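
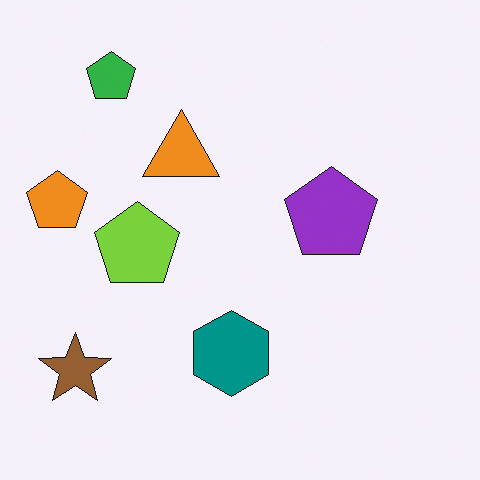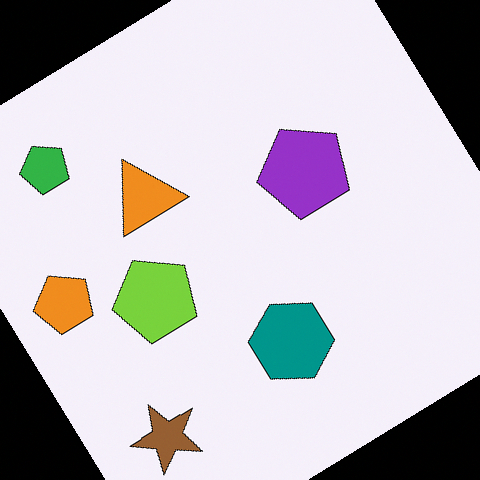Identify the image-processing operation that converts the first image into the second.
It was rotated counter-clockwise by a large amount — several tens of degrees.

Every shape is tilted by the same angle and the image corners show triangular fill wedges — a whole-image rotation by a non-right angle.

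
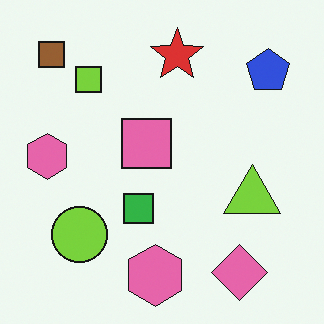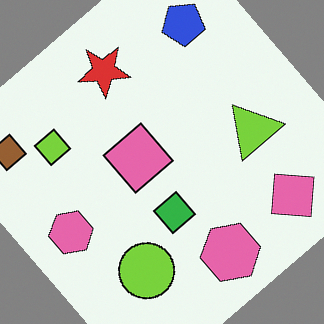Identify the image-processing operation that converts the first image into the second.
The second image is the first rotated counter-clockwise by a large amount — several tens of degrees.

Every shape is tilted by the same angle and the image corners show triangular fill wedges — a whole-image rotation by a non-right angle.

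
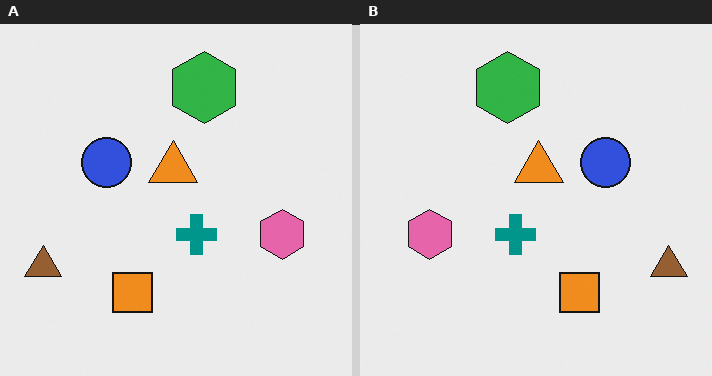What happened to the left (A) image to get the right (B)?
This is the original image flipped horizontally (left ↔ right).

The brown triangle is in the bottom-left of the left (A) image and the bottom-right of the right (B) — shapes on opposite sides of the vertical midline have swapped in a mirror flip.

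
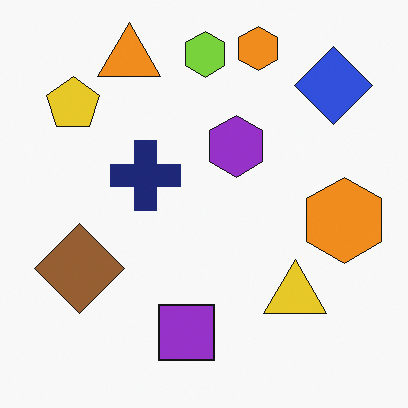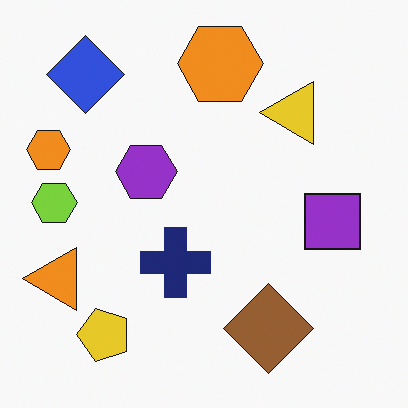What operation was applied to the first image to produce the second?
Rotated 90° counter-clockwise.

The blue diamond sits in the top-right of the first image and the top-left of the second — consistent with a whole-image 90° counter-clockwise rotation.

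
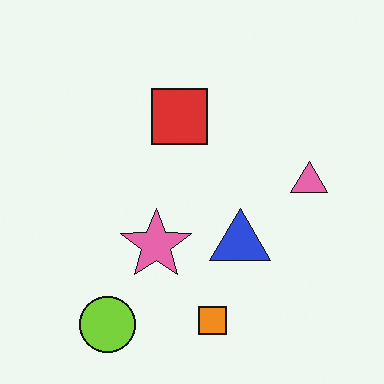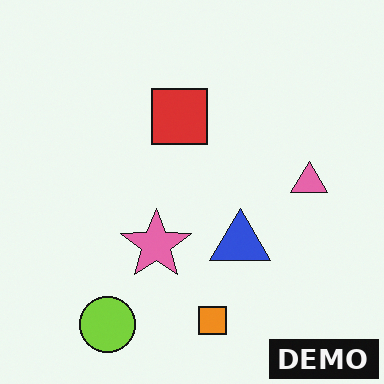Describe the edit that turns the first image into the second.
This is the original image watermarked with the text "DEMO" in the lower-right corner.

A dark label reading "DEMO" appears in the lower-right corner.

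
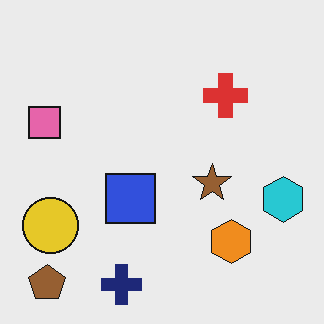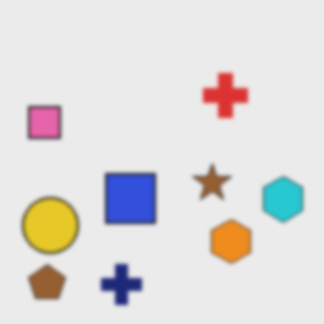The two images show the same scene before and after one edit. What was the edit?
It was lightly blurred.

Shape edges and outlines are uniformly softened across the whole image.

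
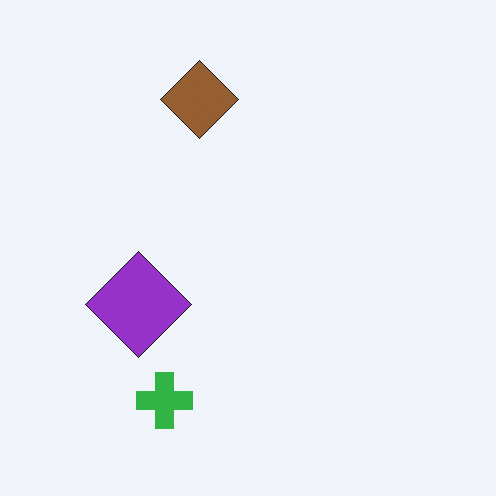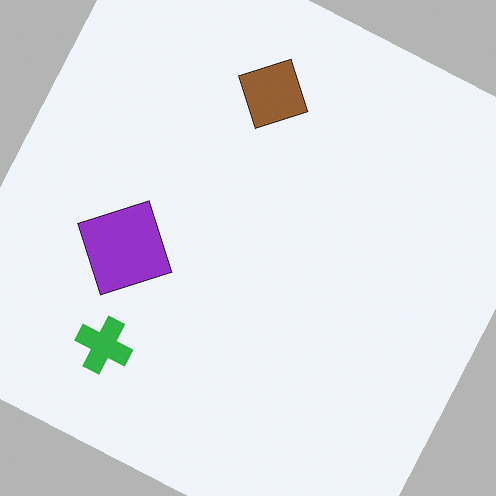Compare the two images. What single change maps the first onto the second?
The image was rotated clockwise by a clearly visible amount.

Every shape is tilted by the same angle and the image corners show triangular fill wedges — a whole-image rotation by a non-right angle.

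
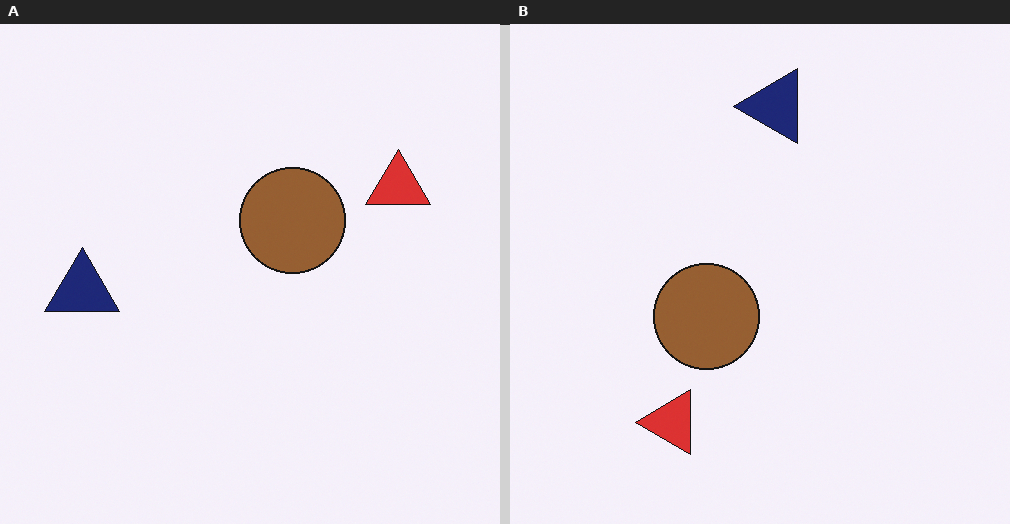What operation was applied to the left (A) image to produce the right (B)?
The transformation is: transposed (reflected across the top-left ↔ bottom-right diagonal).

Shapes have swapped their row and column positions — what was in the top-right is now in the bottom-left — a diagonal reflection.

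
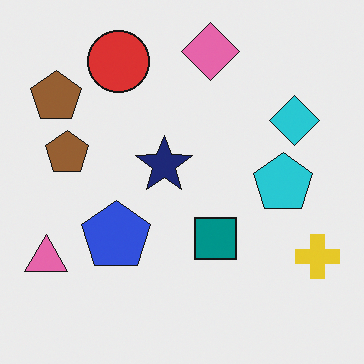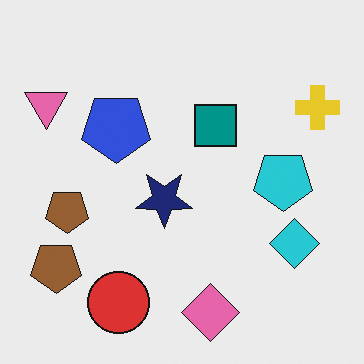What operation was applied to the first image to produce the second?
The image was flipped vertically (top ↔ bottom).

The pink diamond is in the top of the first image and the bottom of the second — shapes on opposite sides of the horizontal midline have swapped in a mirror flip.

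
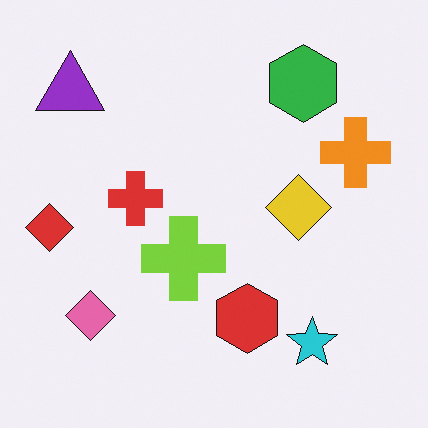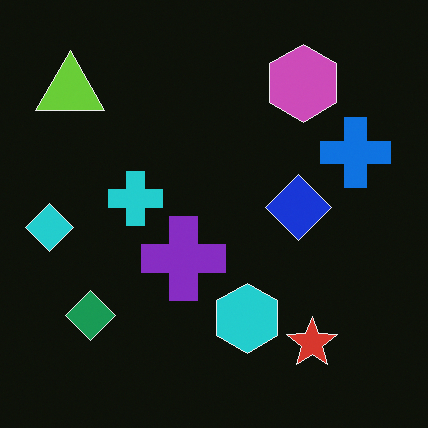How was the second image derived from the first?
The image was color-inverted (negative).

The light background has become dark and every shape's color is its complement — a photographic negative.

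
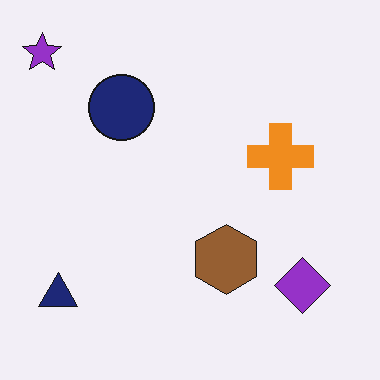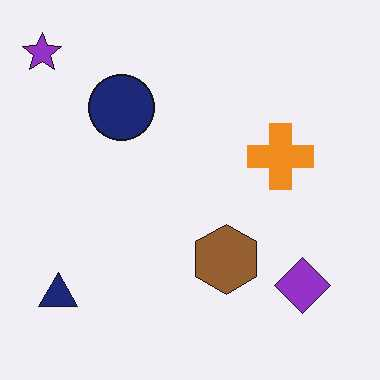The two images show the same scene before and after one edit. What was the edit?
This is the original image JPEG-compressed with visible artifacts.

Blocky 8×8 compression artifacts appear around shape edges and the flat background shows ringing — characteristic JPEG degradation.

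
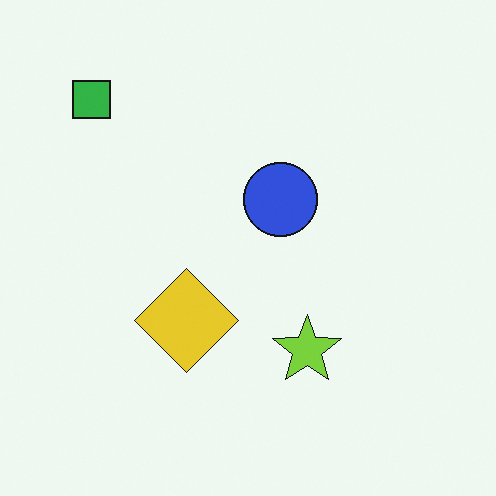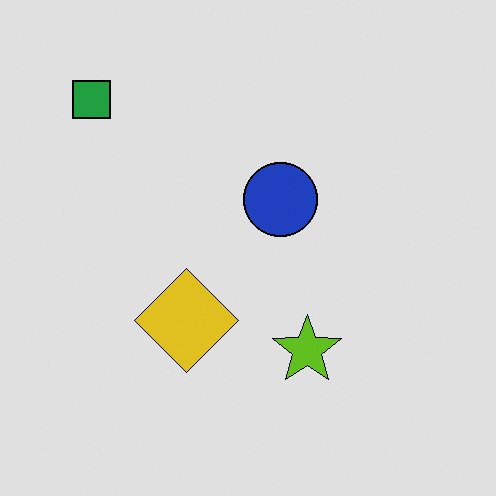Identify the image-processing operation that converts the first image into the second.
The transformation is: moderately posterized.

Each flat color has snapped to a coarser quantized level — most visibly, the near-white background has dropped to a flat grey.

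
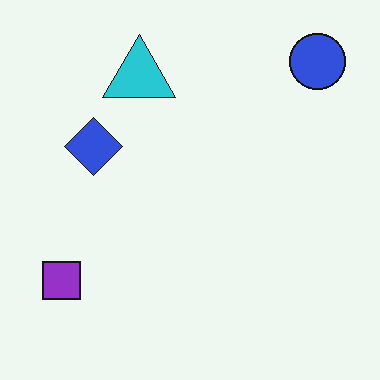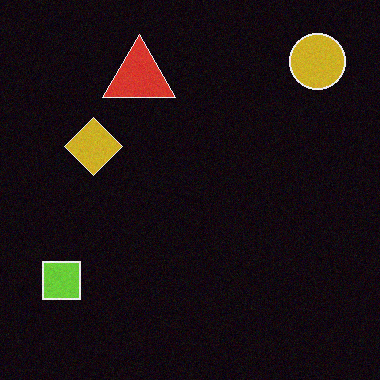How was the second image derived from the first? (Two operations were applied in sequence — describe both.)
Degraded with light additive noise, then color-inverted (negative).

Random speckle covers the whole image, including the flat background. The light background has become dark and every shape's color is its complement — a photographic negative.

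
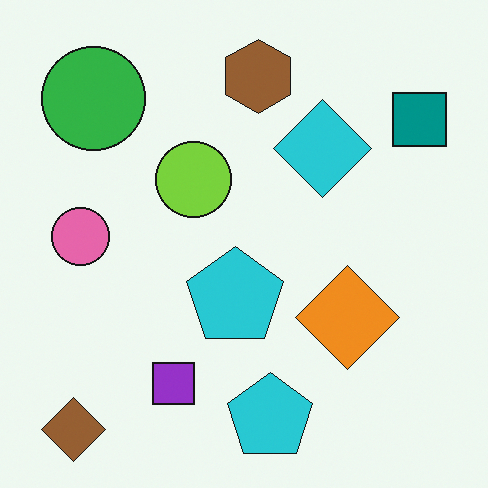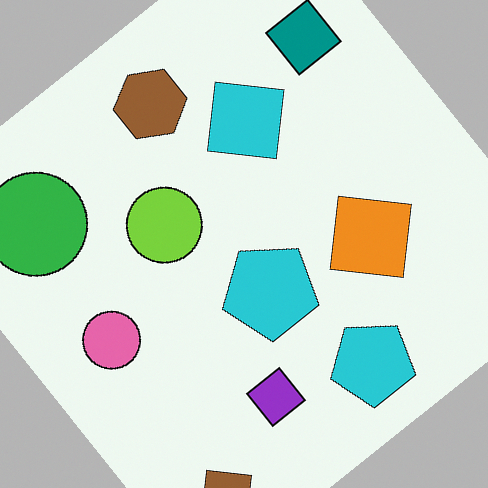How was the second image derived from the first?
This is the original image rotated counter-clockwise by a large amount — several tens of degrees.

Every shape is tilted by the same angle and the image corners show triangular fill wedges — a whole-image rotation by a non-right angle.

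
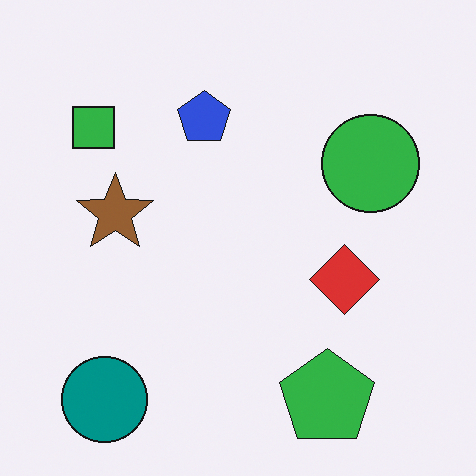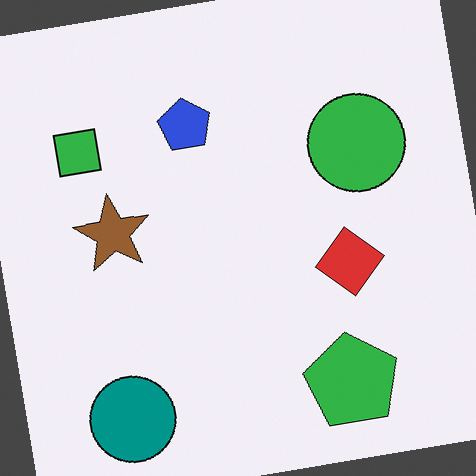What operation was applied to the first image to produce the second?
It was rotated counter-clockwise by a slight angle.

Every shape is tilted by the same angle and the image corners show triangular fill wedges — a whole-image rotation by a non-right angle.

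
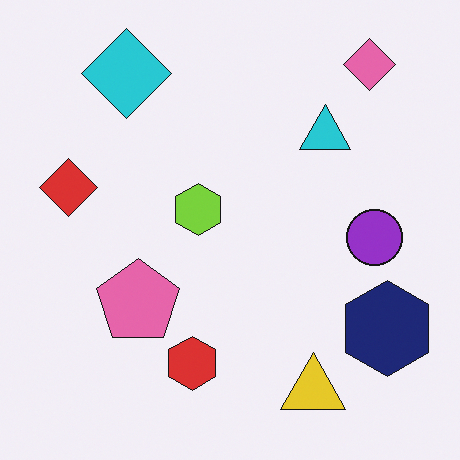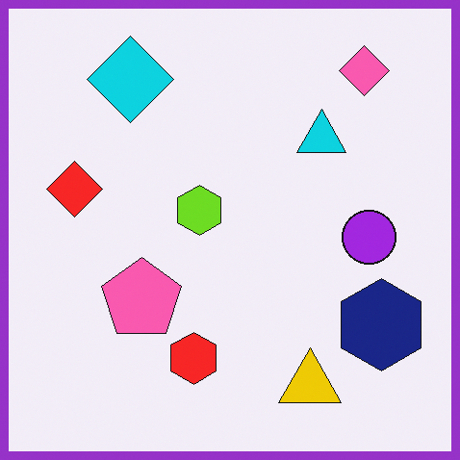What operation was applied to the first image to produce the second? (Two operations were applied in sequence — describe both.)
Slightly oversaturated, then framed with a purple border.

All colors are more vivid — a global saturation change. A solid purple frame runs around the edge of the second image, with the content slightly shrunk inside it.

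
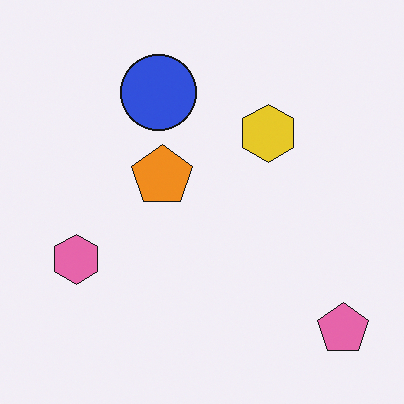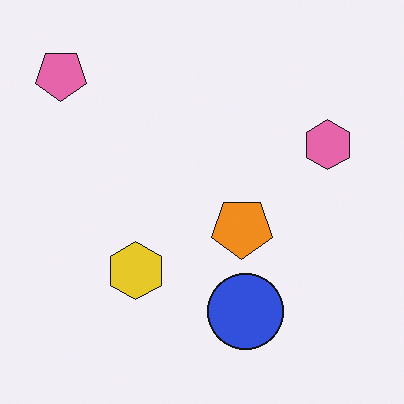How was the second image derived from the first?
This is the original image rotated 180°.

The pink pentagon sits in the bottom-right of the first image and the top-left of the second — consistent with a whole-image 180° rotation.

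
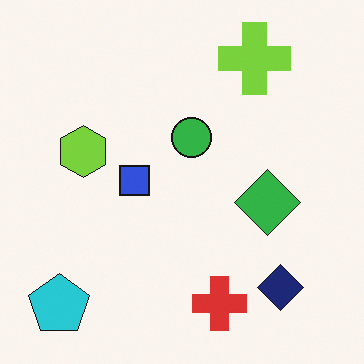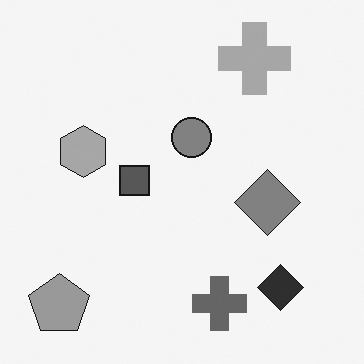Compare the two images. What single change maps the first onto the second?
This is the original image converted to grayscale.

All color is removed — every shape is now a shade of grey.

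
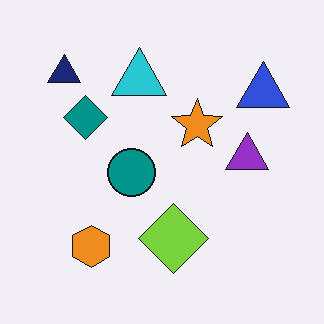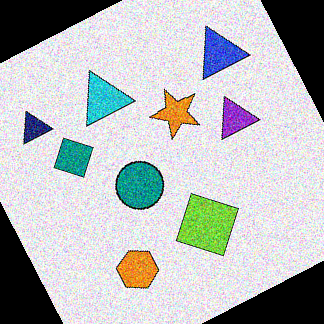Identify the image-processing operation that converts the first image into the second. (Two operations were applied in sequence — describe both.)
The second image is the first degraded with strong gaussian noise, then rotated counter-clockwise by a moderate amount.

Random speckle covers the whole image, including the flat background. Every shape is tilted by the same angle and the image corners show triangular fill wedges — a whole-image rotation by a non-right angle.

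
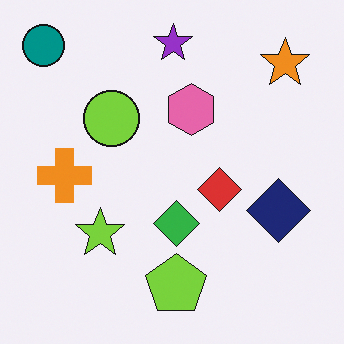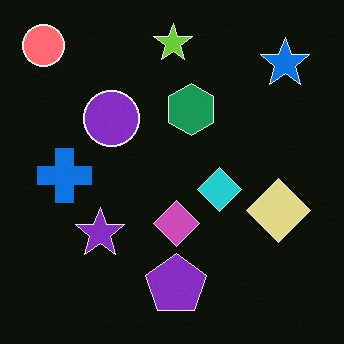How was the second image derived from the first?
The image was color-inverted (negative).

The light background has become dark and every shape's color is its complement — a photographic negative.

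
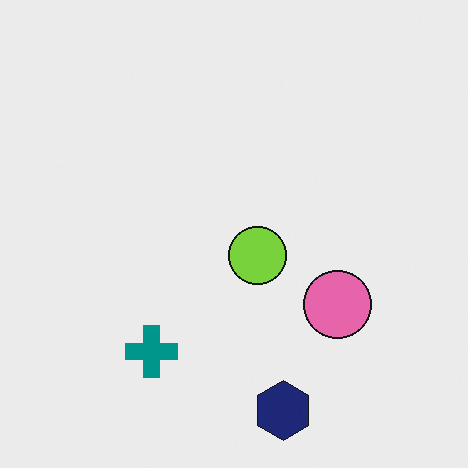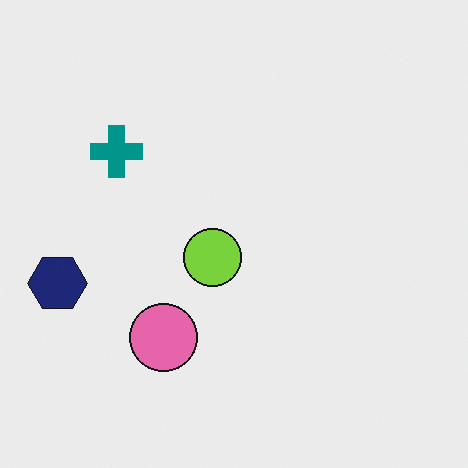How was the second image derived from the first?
The image was rotated 90° clockwise.

The navy hexagon sits in the bottom of the first image and the left of the second — consistent with a whole-image 90° clockwise rotation.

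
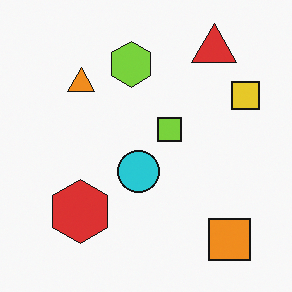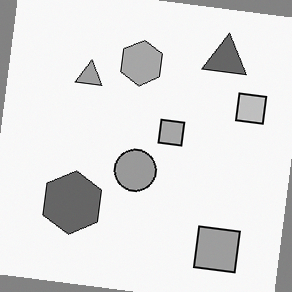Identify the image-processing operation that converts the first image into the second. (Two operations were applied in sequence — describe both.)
Rotated clockwise by a small amount, then converted to grayscale.

Every shape is tilted by the same angle and the image corners show triangular fill wedges — a whole-image rotation by a non-right angle. All color is removed — every shape is now a shade of grey.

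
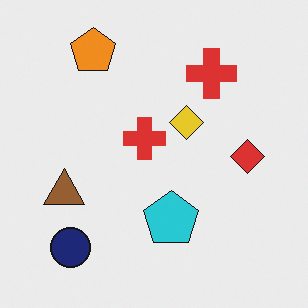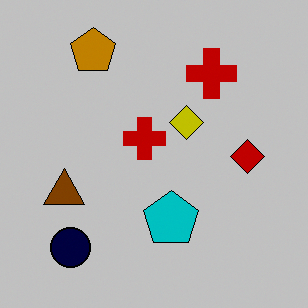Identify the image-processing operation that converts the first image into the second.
The transformation is: heavily posterized to just a handful of flat colors.

Each flat color has snapped to a coarser quantized level — most visibly, the near-white background has dropped to a flat grey.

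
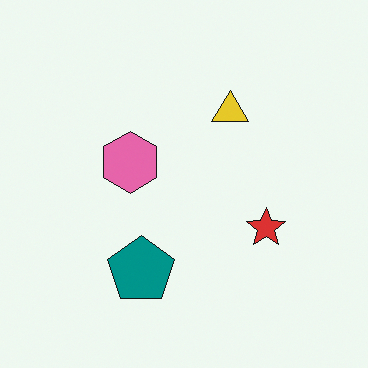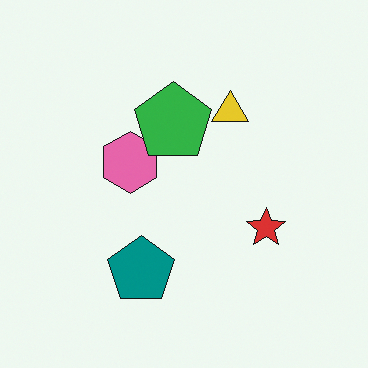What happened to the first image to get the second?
It was overlaid with an additional green pentagon.

A green pentagon appears in the second image that is absent from the first.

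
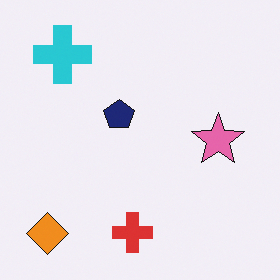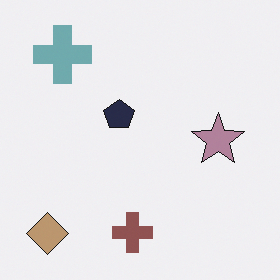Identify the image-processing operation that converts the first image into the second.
This is the original image heavily desaturated.

All colors are more muted and greyish — a global saturation change.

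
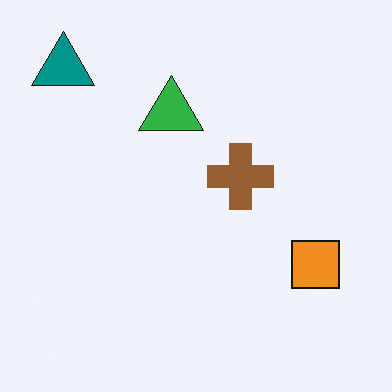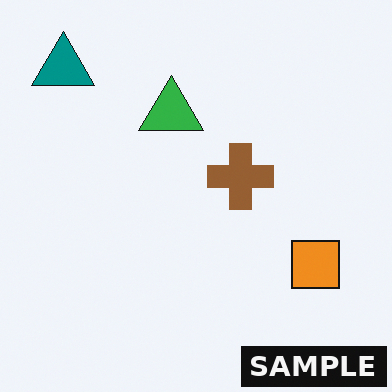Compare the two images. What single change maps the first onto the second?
This is the original image watermarked with the text "SAMPLE" in the lower-right corner.

A dark label reading "SAMPLE" appears in the lower-right corner.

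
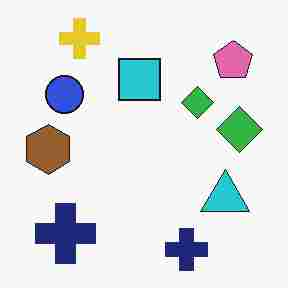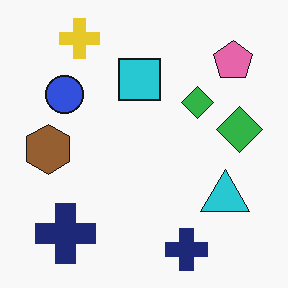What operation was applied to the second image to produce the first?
The transformation is: degraded with heavy JPEG compression.

Blocky 8×8 compression artifacts appear around shape edges and the flat background shows ringing — characteristic JPEG degradation.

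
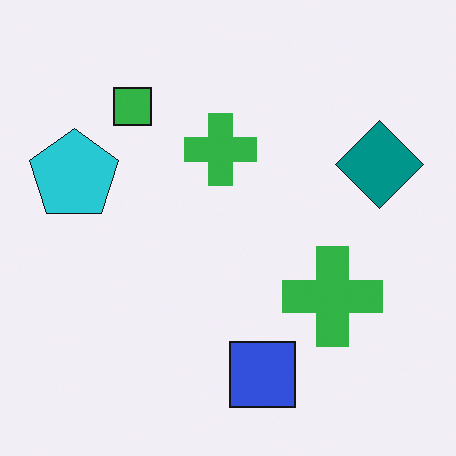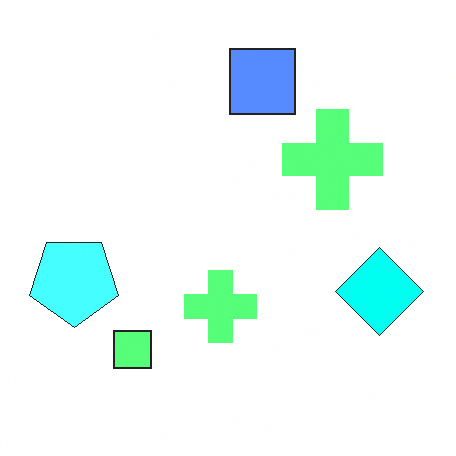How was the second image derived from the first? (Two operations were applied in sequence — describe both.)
The image was flipped vertically (top ↔ bottom), then substantially brightened.

The blue square is in the bottom of the first image and the top of the second — shapes on opposite sides of the horizontal midline have swapped in a mirror flip. Every pixel — background and shapes alike — is uniformly brightened.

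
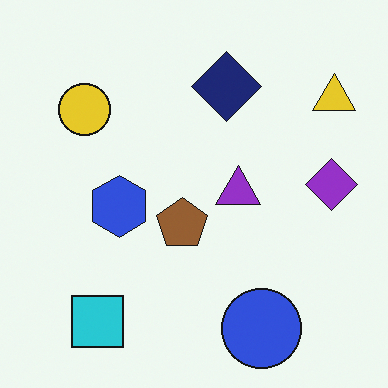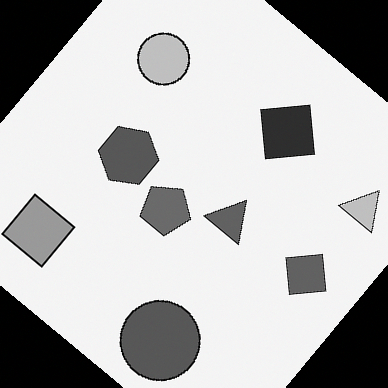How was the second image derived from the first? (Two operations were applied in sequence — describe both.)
Converted to grayscale, then rotated clockwise by a large amount — several tens of degrees.

All color is removed — every shape is now a shade of grey. Every shape is tilted by the same angle and the image corners show triangular fill wedges — a whole-image rotation by a non-right angle.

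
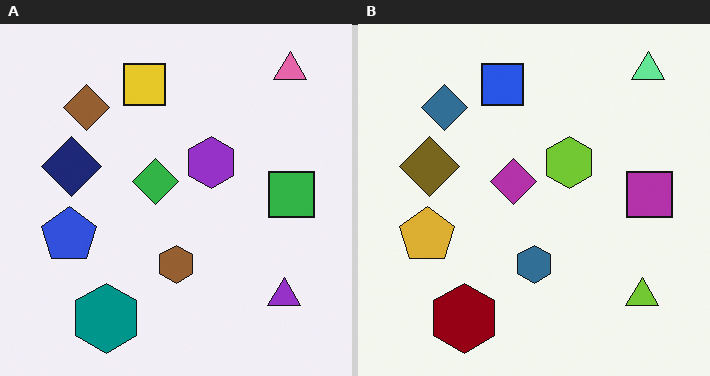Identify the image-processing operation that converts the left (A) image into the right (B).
Hue-shifted through roughly half the color wheel.

Every shape's color has rotated by the same amount around the hue wheel — a uniform hue shift.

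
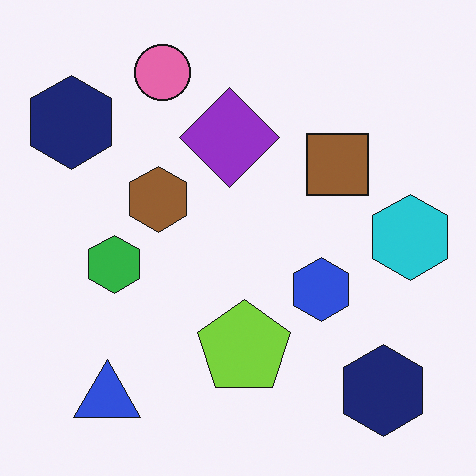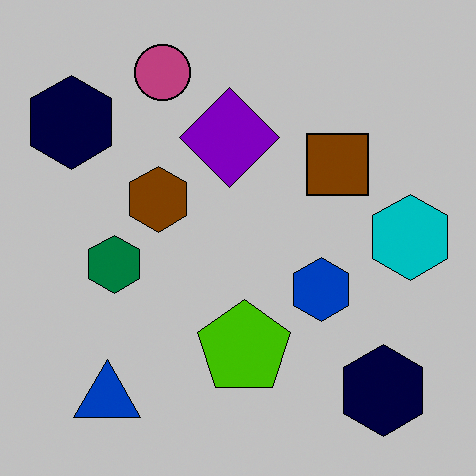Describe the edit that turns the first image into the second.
The second image is the first heavily posterized to just a handful of flat colors.

Each flat color has snapped to a coarser quantized level — most visibly, the near-white background has dropped to a flat grey.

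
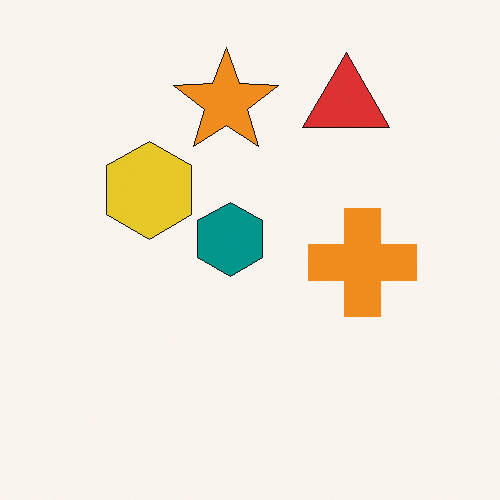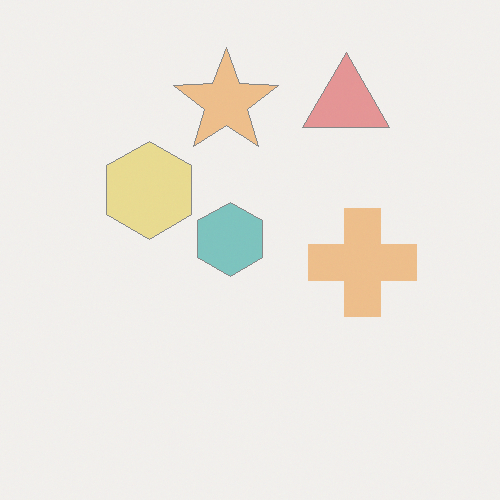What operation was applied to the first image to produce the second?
It was washed out (contrast reduced).

Tones are pushed toward mid-grey across the whole image — a global contrast change.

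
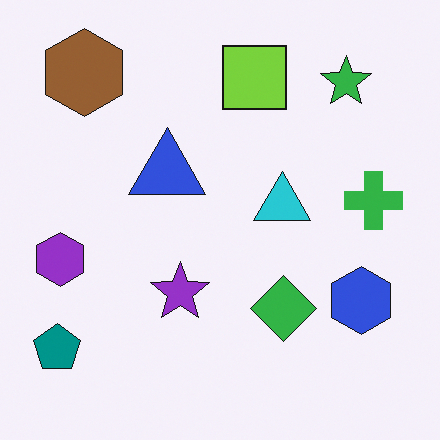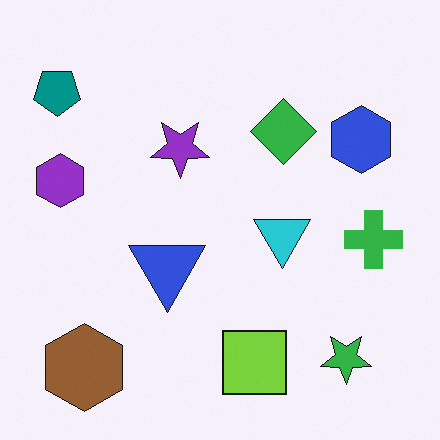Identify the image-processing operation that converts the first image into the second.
Flipped vertically (top ↔ bottom).

The brown hexagon is in the top-left of the first image and the bottom-left of the second — shapes on opposite sides of the horizontal midline have swapped in a mirror flip.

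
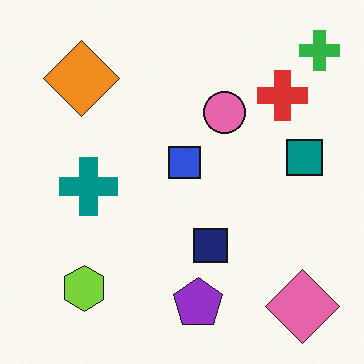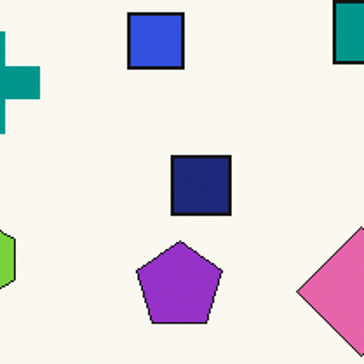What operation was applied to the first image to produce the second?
Cropped tightly and scaled back up.

The visible shapes are larger and the field of view is narrower; shapes near the original edges may be partly or wholly outside the frame — a crop-and-rescale.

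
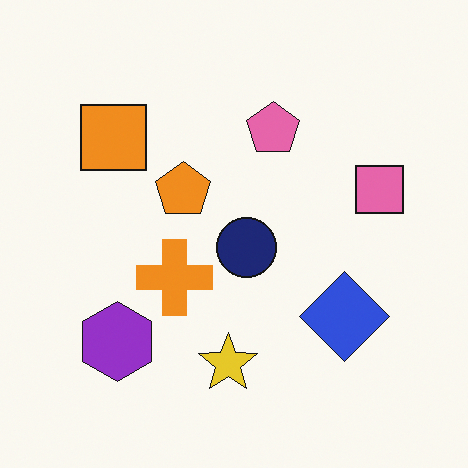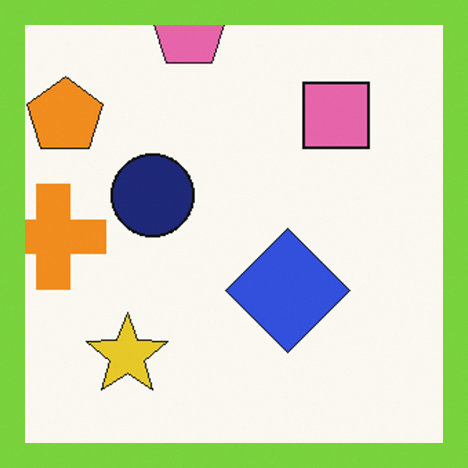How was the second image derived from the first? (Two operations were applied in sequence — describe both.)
The transformation is: cropped to a modestly smaller region and rescaled, then framed with a lime border.

The visible shapes are larger and the field of view is narrower; shapes near the original edges may be partly or wholly outside the frame — a crop-and-rescale. A solid lime frame runs around the edge of the second image, with the content slightly shrunk inside it.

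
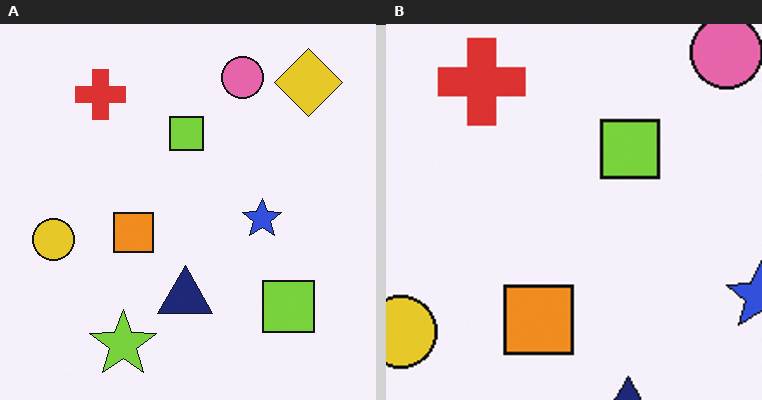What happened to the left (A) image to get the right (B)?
It was cropped tightly and scaled back up.

The visible shapes are larger and the field of view is narrower; shapes near the original edges may be partly or wholly outside the frame — a crop-and-rescale.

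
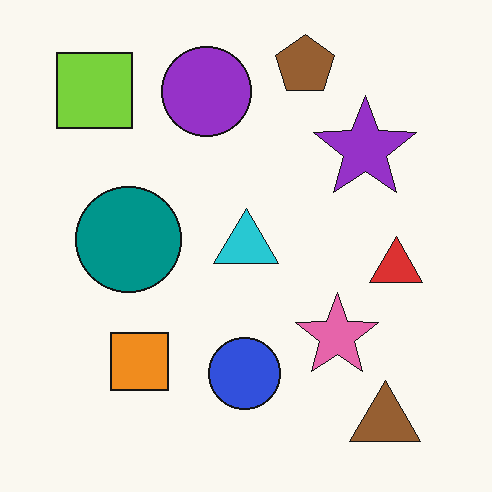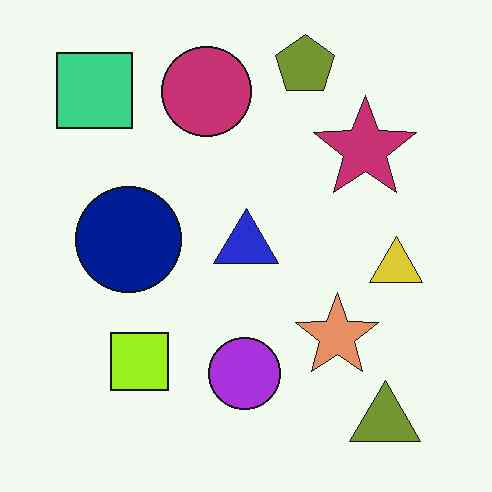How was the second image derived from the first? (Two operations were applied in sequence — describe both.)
The image was hue-shifted slightly, then JPEG-compressed with visible artifacts.

Every shape's color has rotated by the same amount around the hue wheel — a uniform hue shift. Blocky 8×8 compression artifacts appear around shape edges and the flat background shows ringing — characteristic JPEG degradation.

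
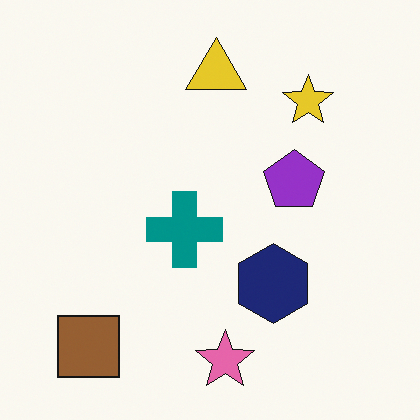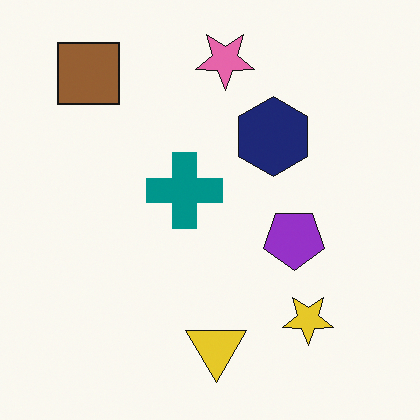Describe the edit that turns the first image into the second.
The image was flipped vertically (top ↔ bottom).

The pink star is in the bottom of the first image and the top of the second — shapes on opposite sides of the horizontal midline have swapped in a mirror flip.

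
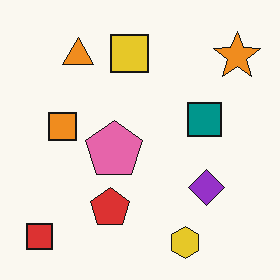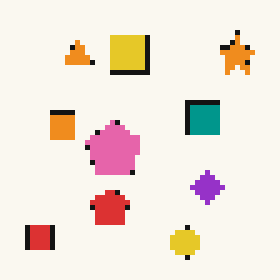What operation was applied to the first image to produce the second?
The second image is the first mildly pixelated.

Shapes are reduced to large square blocks; fine edges and outlines are lost — a downscale-then-upscale (mosaic) effect.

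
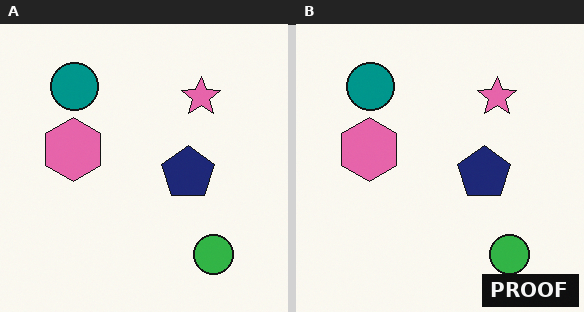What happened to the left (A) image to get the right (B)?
Watermarked with the text "PROOF" in the lower-right corner.

A dark label reading "PROOF" appears in the lower-right corner.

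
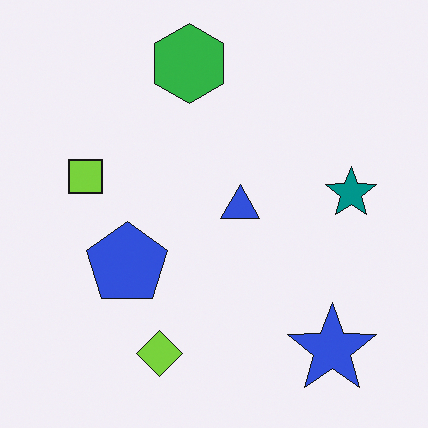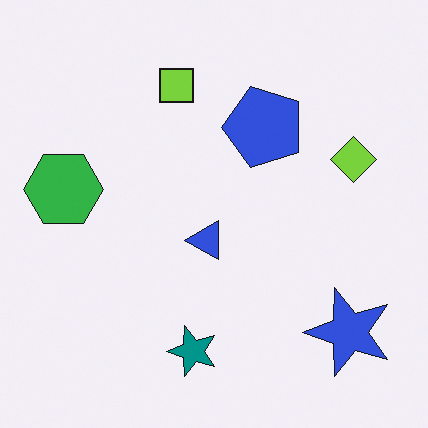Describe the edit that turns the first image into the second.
This is the original image transposed (reflected across the top-left ↔ bottom-right diagonal).

Shapes have swapped their row and column positions — what was in the top-right is now in the bottom-left — a diagonal reflection.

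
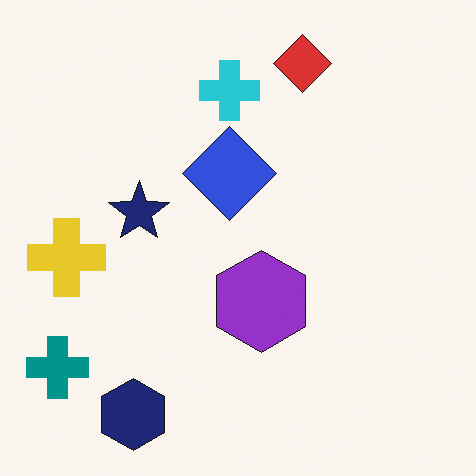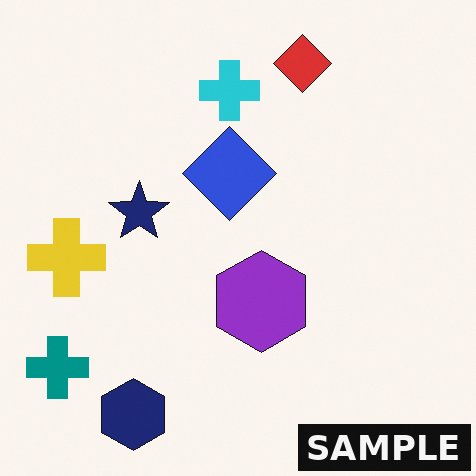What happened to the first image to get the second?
The second image is the first watermarked with the text "SAMPLE" in the lower-right corner.

A dark label reading "SAMPLE" appears in the lower-right corner.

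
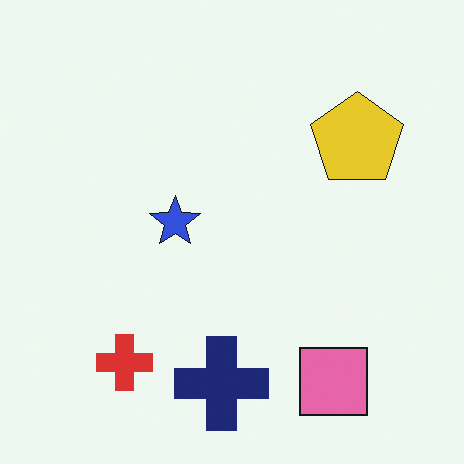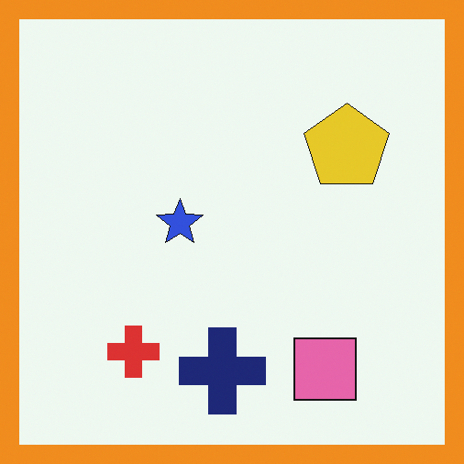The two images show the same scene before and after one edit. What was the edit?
The second image is the first framed with a orange border.

A solid orange frame runs around the edge of the second image, with the content slightly shrunk inside it.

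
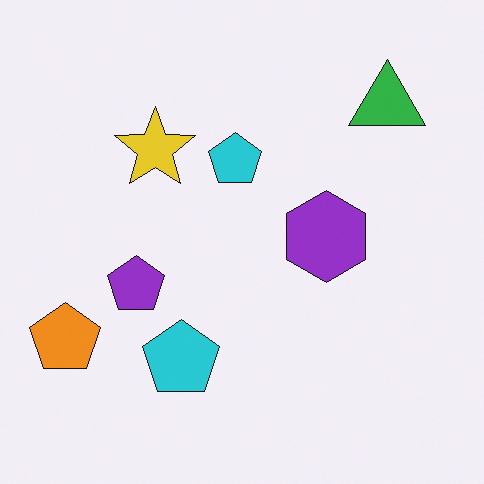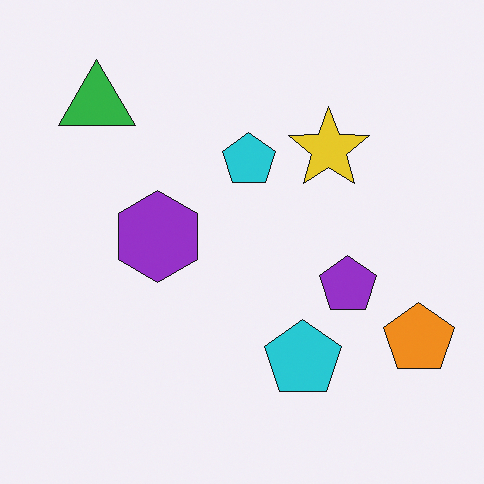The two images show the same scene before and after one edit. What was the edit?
The transformation is: flipped horizontally (left ↔ right).

The orange pentagon is in the bottom-left of the first image and the bottom-right of the second — shapes on opposite sides of the vertical midline have swapped in a mirror flip.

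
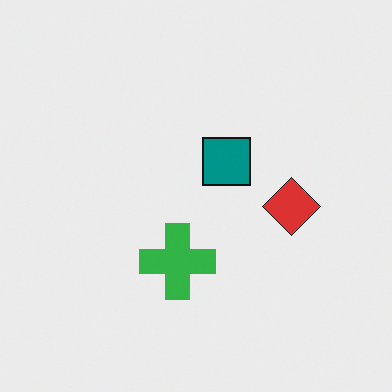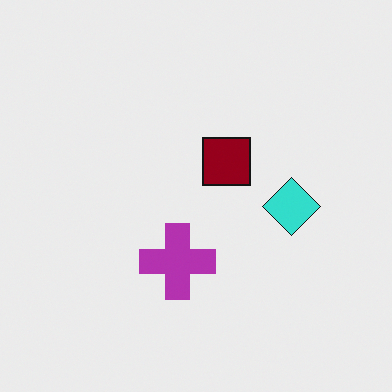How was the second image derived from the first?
Hue-shifted through roughly half the color wheel.

Every shape's color has rotated by the same amount around the hue wheel — a uniform hue shift.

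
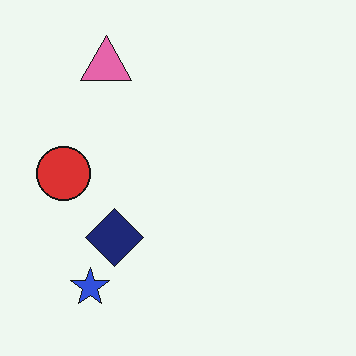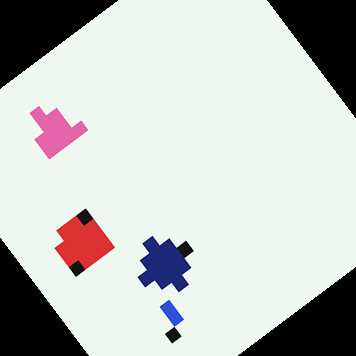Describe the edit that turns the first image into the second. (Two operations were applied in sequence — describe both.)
The second image is the first coarsely pixelated, then rotated counter-clockwise by a large amount — several tens of degrees.

Shapes are reduced to large square blocks; fine edges and outlines are lost — a downscale-then-upscale (mosaic) effect. Every shape is tilted by the same angle and the image corners show triangular fill wedges — a whole-image rotation by a non-right angle.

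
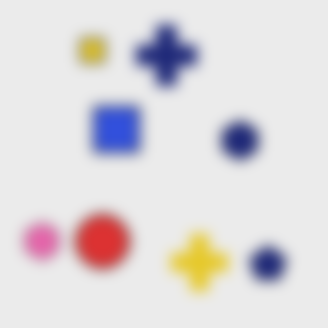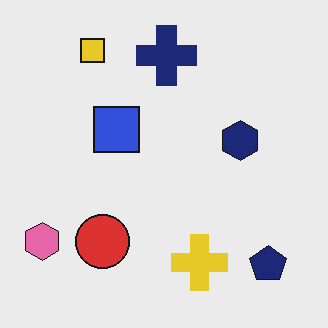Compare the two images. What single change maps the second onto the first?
It was heavily blurred.

Shape edges and outlines are uniformly softened across the whole image.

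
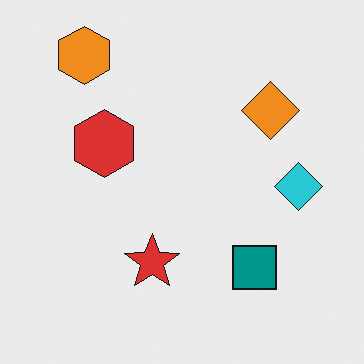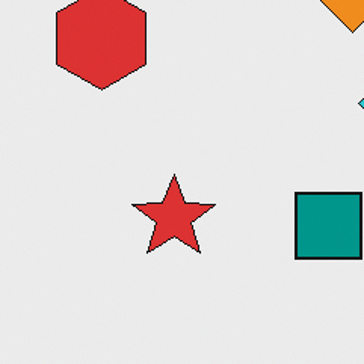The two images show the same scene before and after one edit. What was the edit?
The second image is the first cropped slightly and scaled back up.

The visible shapes are larger and the field of view is narrower; shapes near the original edges may be partly or wholly outside the frame — a crop-and-rescale.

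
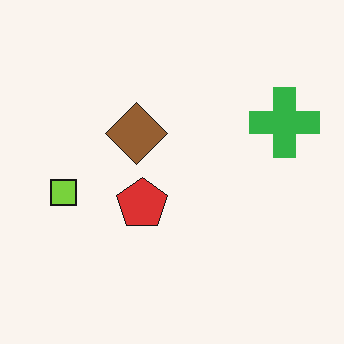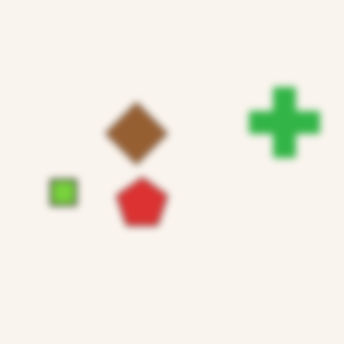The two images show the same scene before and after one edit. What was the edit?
The image was moderately blurred.

Shape edges and outlines are uniformly softened across the whole image.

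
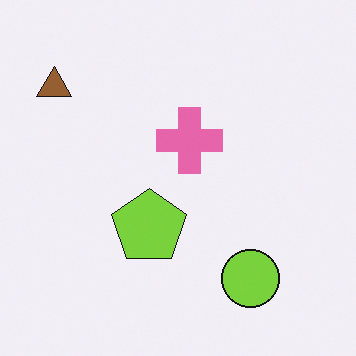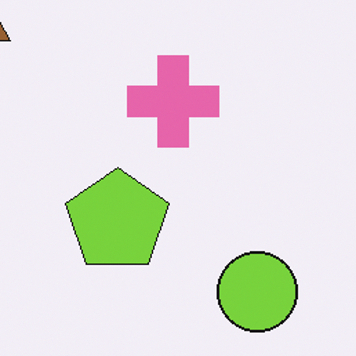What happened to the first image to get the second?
It was cropped slightly and scaled back up.

The visible shapes are larger and the field of view is narrower; shapes near the original edges may be partly or wholly outside the frame — a crop-and-rescale.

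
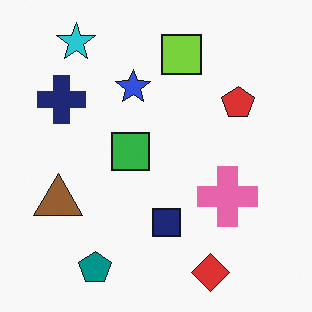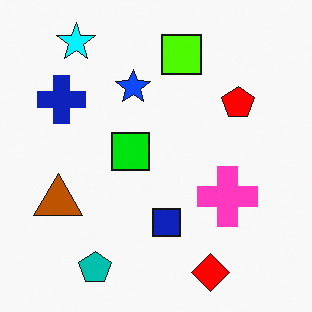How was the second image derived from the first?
The transformation is: made much more vivid (saturation change).

All colors are more vivid — a global saturation change.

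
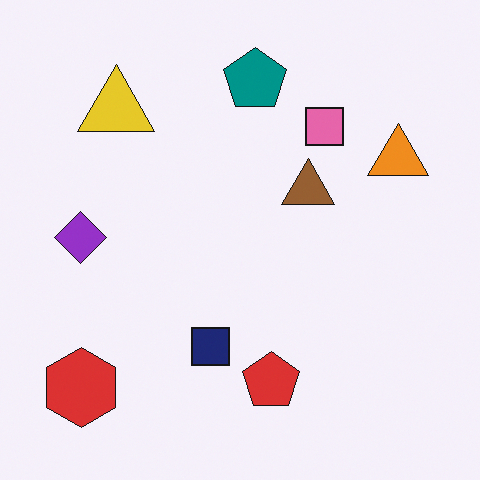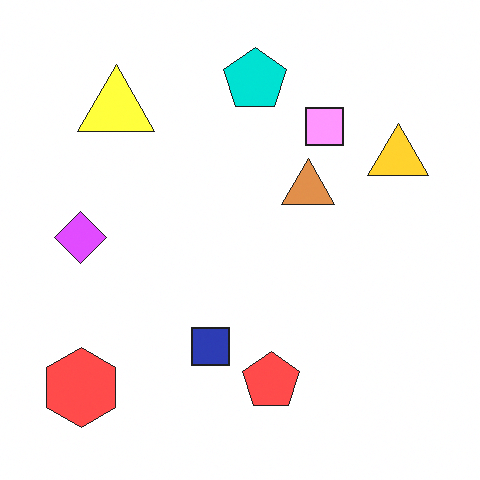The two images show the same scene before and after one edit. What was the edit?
The transformation is: noticeably brightened.

Every pixel — background and shapes alike — is uniformly brightened.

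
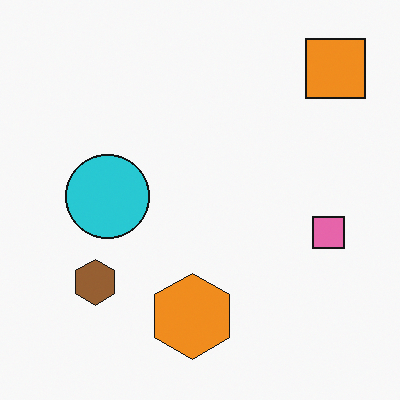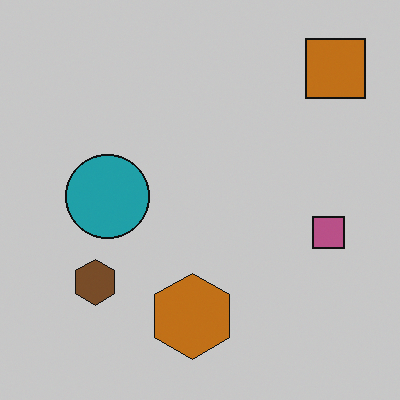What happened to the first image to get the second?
The second image is the first darkened a little.

Every pixel — background and shapes alike — is uniformly darkened.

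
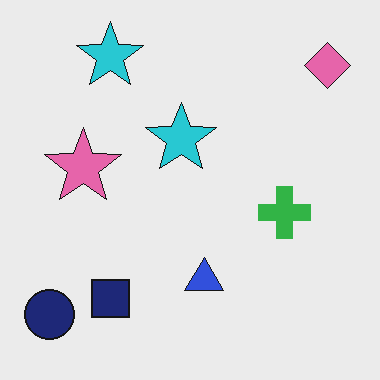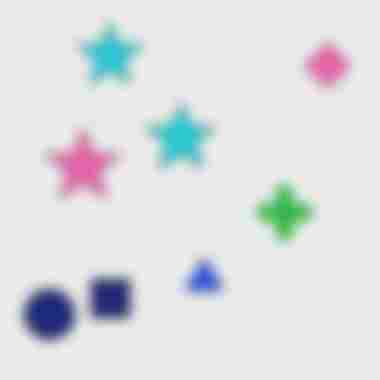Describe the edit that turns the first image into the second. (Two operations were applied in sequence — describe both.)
It was heavily blurred, then heavily JPEG-compressed with obvious blocking artifacts.

Shape edges and outlines are uniformly softened across the whole image. Blocky 8×8 compression artifacts appear around shape edges and the flat background shows ringing — characteristic JPEG degradation.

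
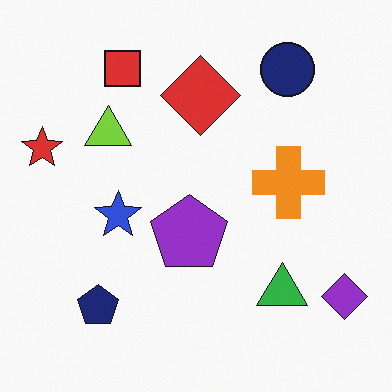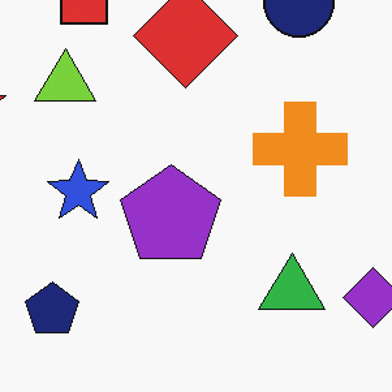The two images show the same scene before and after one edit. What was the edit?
This is the original image cropped slightly and scaled back up.

The visible shapes are larger and the field of view is narrower; shapes near the original edges may be partly or wholly outside the frame — a crop-and-rescale.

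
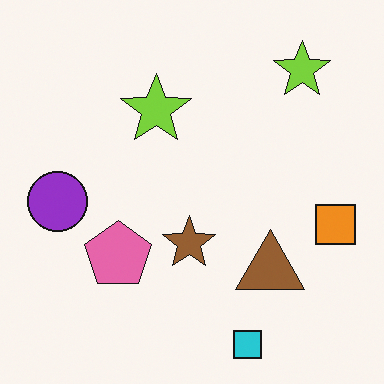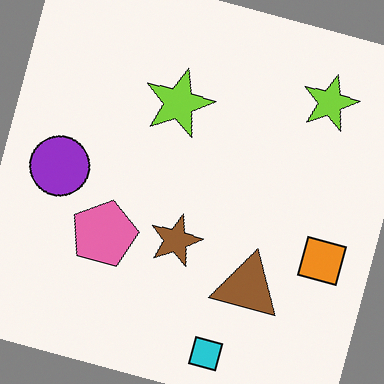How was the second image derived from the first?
The image was rotated clockwise by a clearly visible amount.

Every shape is tilted by the same angle and the image corners show triangular fill wedges — a whole-image rotation by a non-right angle.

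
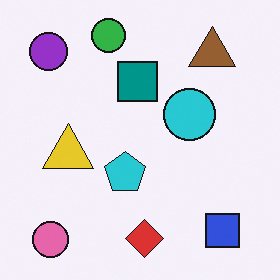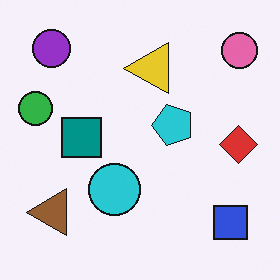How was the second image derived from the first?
Transposed (reflected across the top-left ↔ bottom-right diagonal).

Shapes have swapped their row and column positions — what was in the top-right is now in the bottom-left — a diagonal reflection.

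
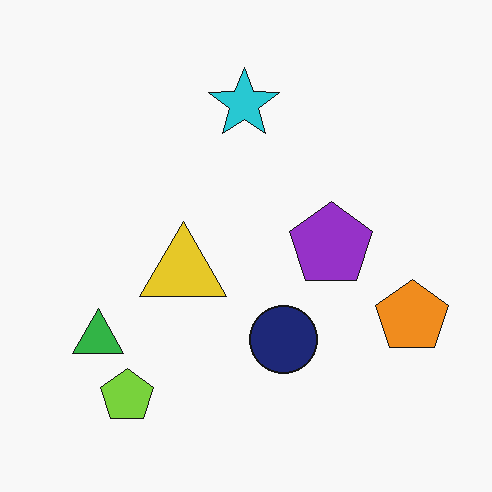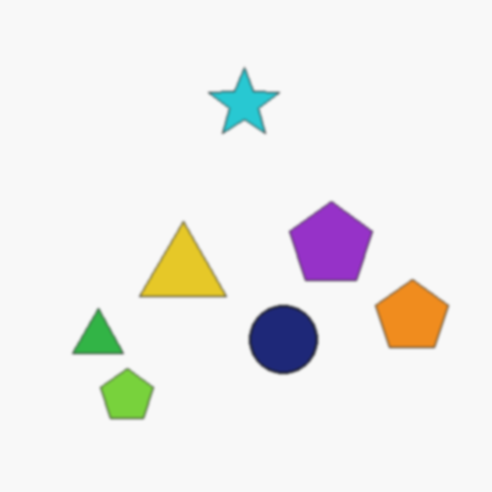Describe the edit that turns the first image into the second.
This is the original image given a subtle gaussian blur.

Shape edges and outlines are uniformly softened across the whole image.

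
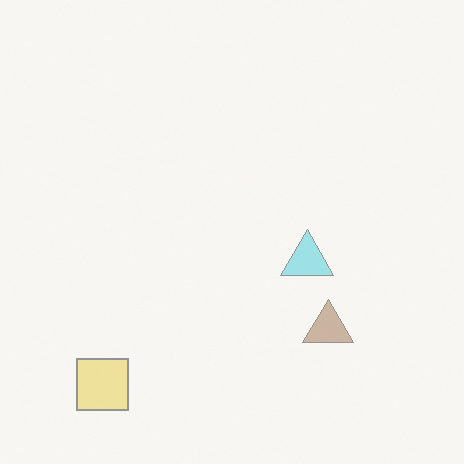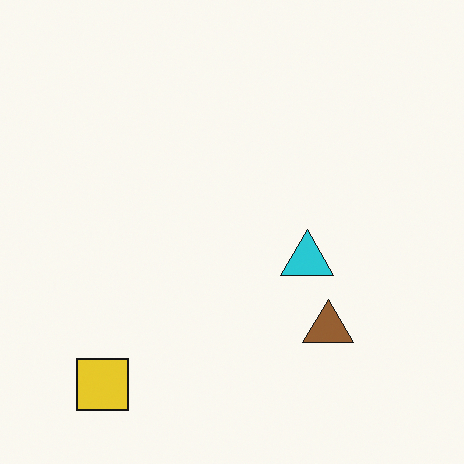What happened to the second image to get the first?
Given much lower contrast.

Tones are pushed toward mid-grey across the whole image — a global contrast change.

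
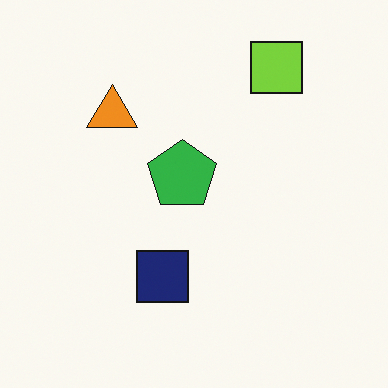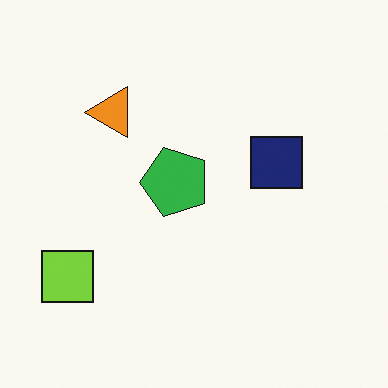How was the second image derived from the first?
It was transposed (reflected across the top-left ↔ bottom-right diagonal).

Shapes have swapped their row and column positions — what was in the top-right is now in the bottom-left — a diagonal reflection.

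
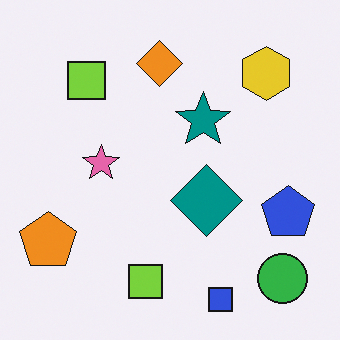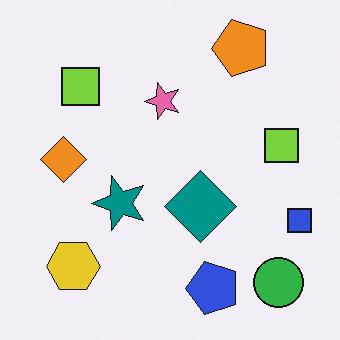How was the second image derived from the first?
The transformation is: transposed (reflected across the top-left ↔ bottom-right diagonal).

Shapes have swapped their row and column positions — what was in the top-right is now in the bottom-left — a diagonal reflection.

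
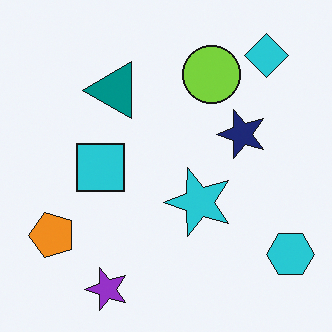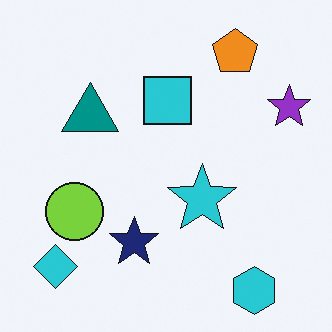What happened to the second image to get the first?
It was transposed (reflected across the top-left ↔ bottom-right diagonal).

Shapes have swapped their row and column positions — what was in the top-right is now in the bottom-left — a diagonal reflection.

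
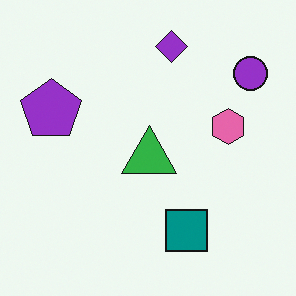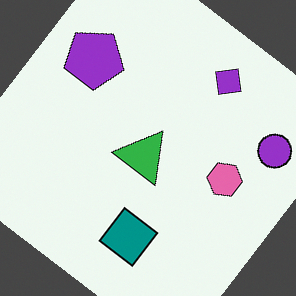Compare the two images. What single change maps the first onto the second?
It was rotated clockwise by a large amount — several tens of degrees.

Every shape is tilted by the same angle and the image corners show triangular fill wedges — a whole-image rotation by a non-right angle.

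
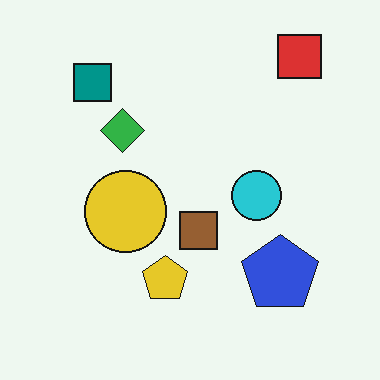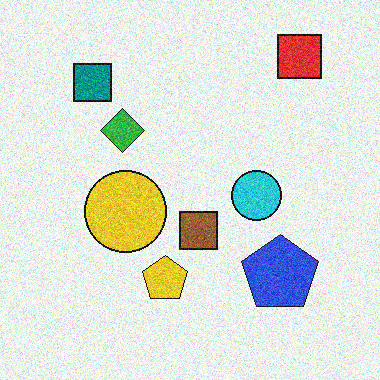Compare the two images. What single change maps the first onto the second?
The second image is the first degraded with visible gaussian noise.

Random speckle covers the whole image, including the flat background.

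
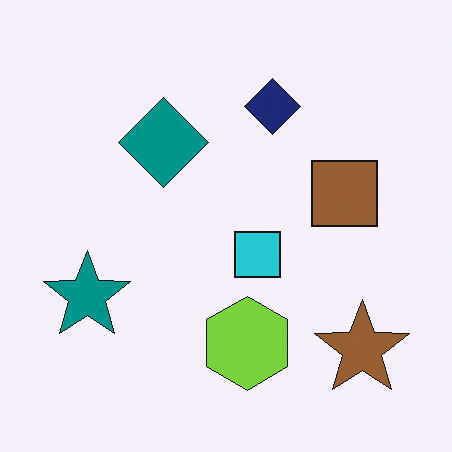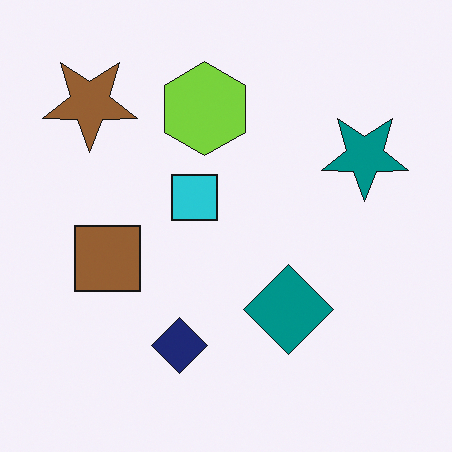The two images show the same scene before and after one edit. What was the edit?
Rotated 180°.

The brown star sits in the bottom-right of the first image and the top-left of the second — consistent with a whole-image 180° rotation.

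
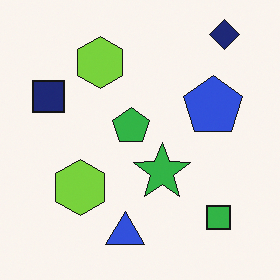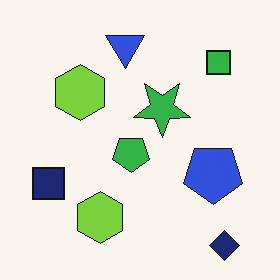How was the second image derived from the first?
It was flipped vertically (top ↔ bottom).

The navy diamond is in the top-right of the first image and the bottom-right of the second — shapes on opposite sides of the horizontal midline have swapped in a mirror flip.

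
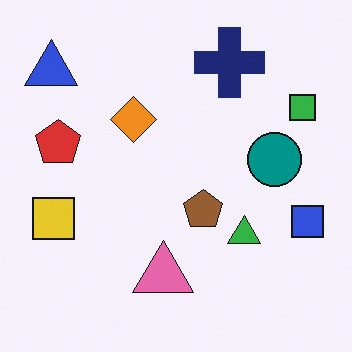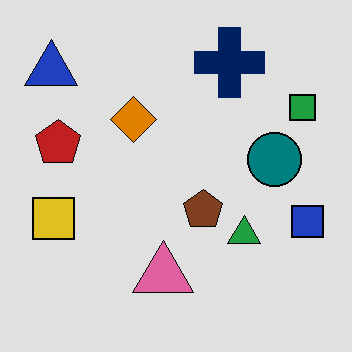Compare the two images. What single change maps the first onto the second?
The image was posterized to a reduced palette.

Each flat color has snapped to a coarser quantized level — most visibly, the near-white background has dropped to a flat grey.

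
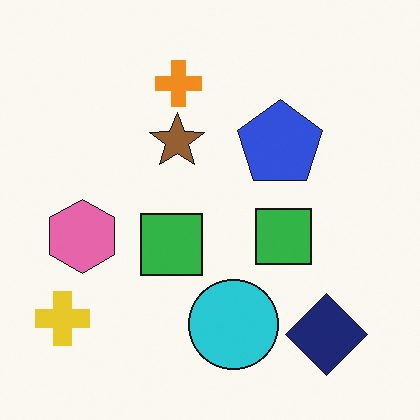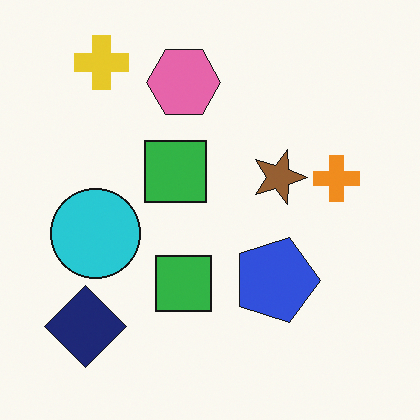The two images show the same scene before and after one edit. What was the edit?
The image was rotated 90° clockwise.

The yellow cross sits in the bottom-left of the first image and the top-left of the second — consistent with a whole-image 90° clockwise rotation.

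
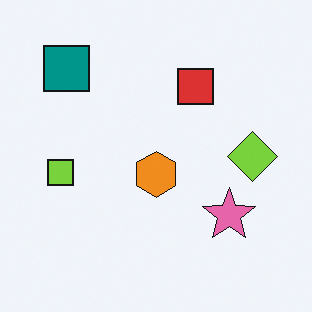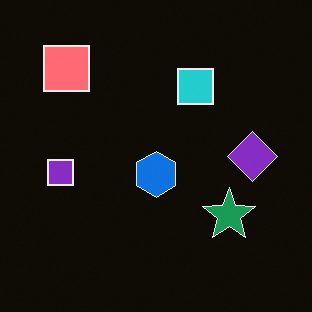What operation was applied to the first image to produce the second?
The image was color-inverted (negative).

The light background has become dark and every shape's color is its complement — a photographic negative.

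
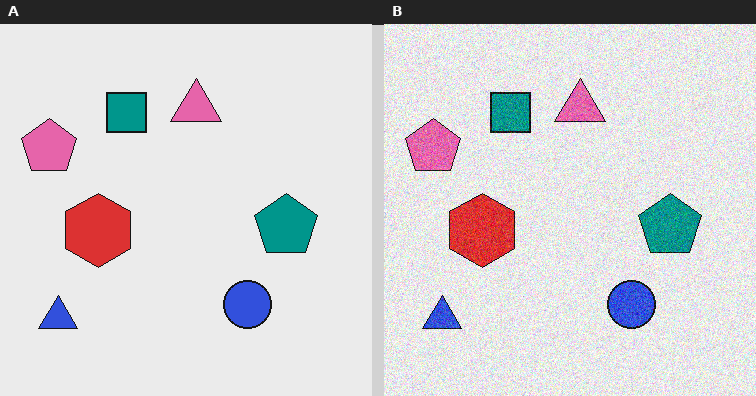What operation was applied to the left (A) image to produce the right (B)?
The right (B) image is the left (A) degraded with visible gaussian noise.

Random speckle covers the whole image, including the flat background.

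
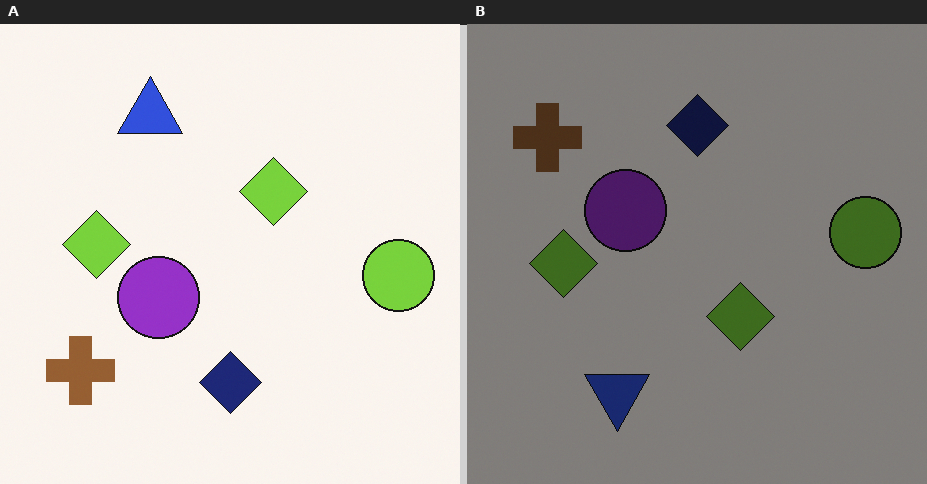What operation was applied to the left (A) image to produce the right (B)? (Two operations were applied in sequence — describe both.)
The transformation is: flipped vertically (top ↔ bottom), then substantially darkened.

The blue triangle is in the top-left of the left (A) image and the bottom-left of the right (B) — shapes on opposite sides of the horizontal midline have swapped in a mirror flip. Every pixel — background and shapes alike — is uniformly darkened.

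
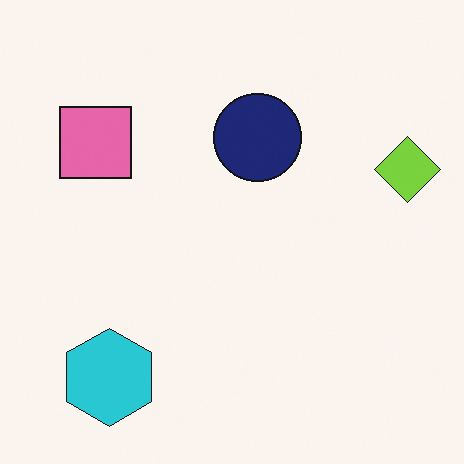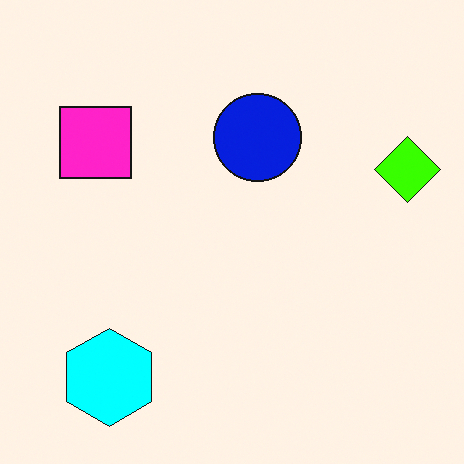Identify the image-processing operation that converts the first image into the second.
The image was heavily oversaturated.

All colors are more vivid — a global saturation change.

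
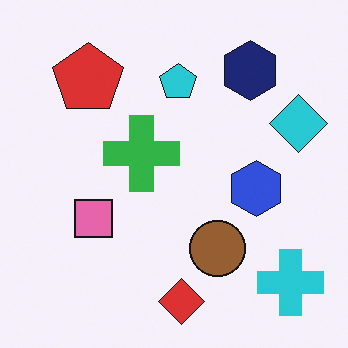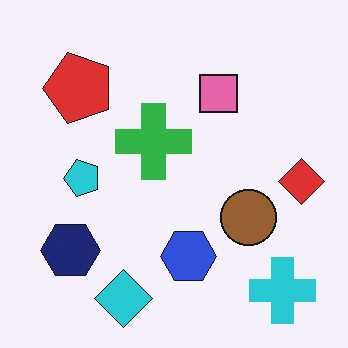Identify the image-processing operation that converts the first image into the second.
Transposed (reflected across the top-left ↔ bottom-right diagonal).

Shapes have swapped their row and column positions — what was in the top-right is now in the bottom-left — a diagonal reflection.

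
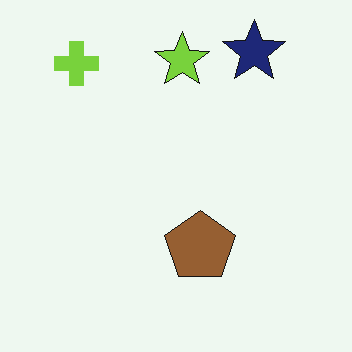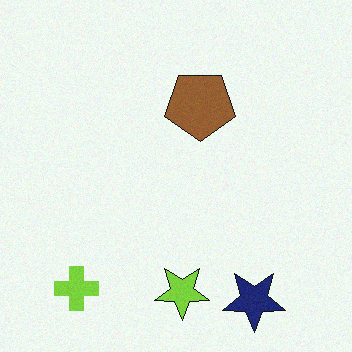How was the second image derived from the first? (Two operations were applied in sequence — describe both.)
It was flipped vertically (top ↔ bottom), then degraded with a light layer of grain.

The navy star is in the top-right of the first image and the bottom-right of the second — shapes on opposite sides of the horizontal midline have swapped in a mirror flip. Random speckle covers the whole image, including the flat background.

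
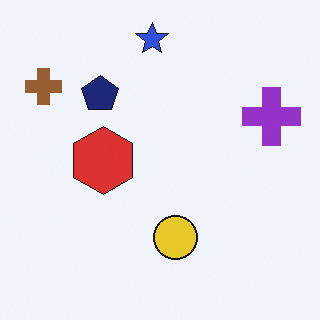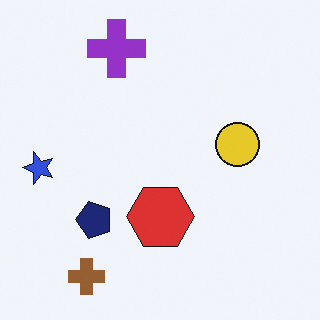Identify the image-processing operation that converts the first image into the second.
The transformation is: rotated 90° counter-clockwise.

The brown cross sits in the top-left of the first image and the bottom-left of the second — consistent with a whole-image 90° counter-clockwise rotation.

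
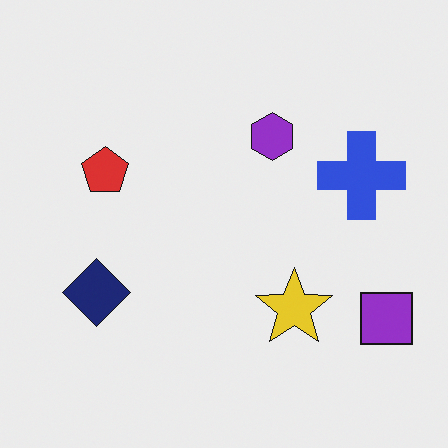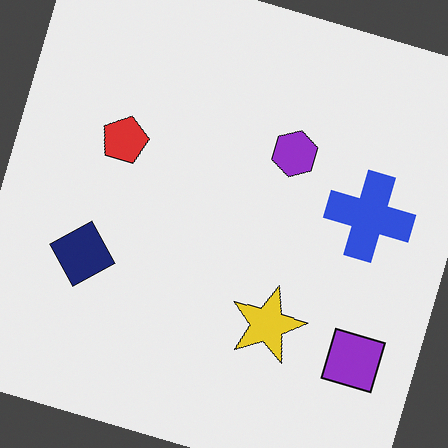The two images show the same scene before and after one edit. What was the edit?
The second image is the first rotated clockwise by a moderate amount.

Every shape is tilted by the same angle and the image corners show triangular fill wedges — a whole-image rotation by a non-right angle.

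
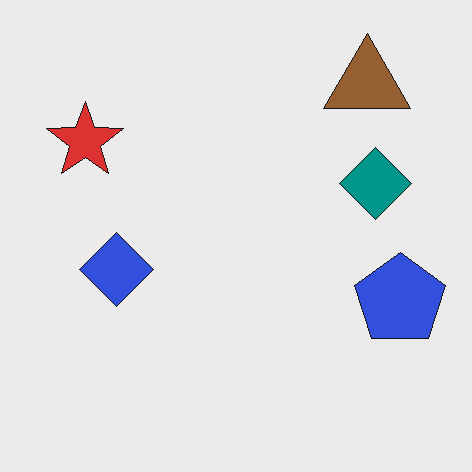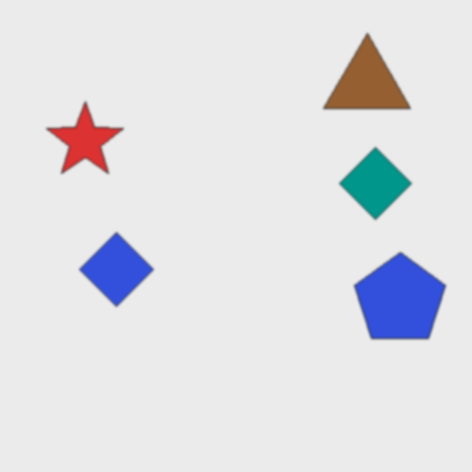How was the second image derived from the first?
The image was given a subtle gaussian blur.

Shape edges and outlines are uniformly softened across the whole image.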